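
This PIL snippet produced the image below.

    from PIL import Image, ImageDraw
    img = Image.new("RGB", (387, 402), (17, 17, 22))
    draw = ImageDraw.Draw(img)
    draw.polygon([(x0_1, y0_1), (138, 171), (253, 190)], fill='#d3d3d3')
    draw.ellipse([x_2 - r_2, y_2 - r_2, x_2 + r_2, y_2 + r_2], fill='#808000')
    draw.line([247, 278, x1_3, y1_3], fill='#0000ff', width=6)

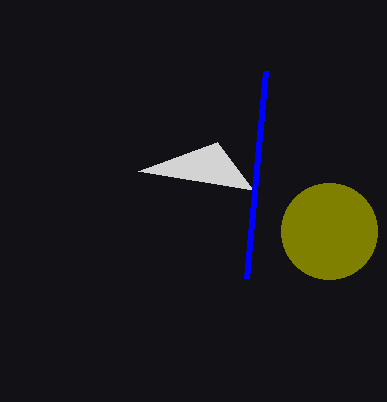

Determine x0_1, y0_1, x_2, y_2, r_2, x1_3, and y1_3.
x0_1 = 217
y0_1 = 142
x_2 = 329
y_2 = 231
r_2 = 48
x1_3 = 266
y1_3 = 71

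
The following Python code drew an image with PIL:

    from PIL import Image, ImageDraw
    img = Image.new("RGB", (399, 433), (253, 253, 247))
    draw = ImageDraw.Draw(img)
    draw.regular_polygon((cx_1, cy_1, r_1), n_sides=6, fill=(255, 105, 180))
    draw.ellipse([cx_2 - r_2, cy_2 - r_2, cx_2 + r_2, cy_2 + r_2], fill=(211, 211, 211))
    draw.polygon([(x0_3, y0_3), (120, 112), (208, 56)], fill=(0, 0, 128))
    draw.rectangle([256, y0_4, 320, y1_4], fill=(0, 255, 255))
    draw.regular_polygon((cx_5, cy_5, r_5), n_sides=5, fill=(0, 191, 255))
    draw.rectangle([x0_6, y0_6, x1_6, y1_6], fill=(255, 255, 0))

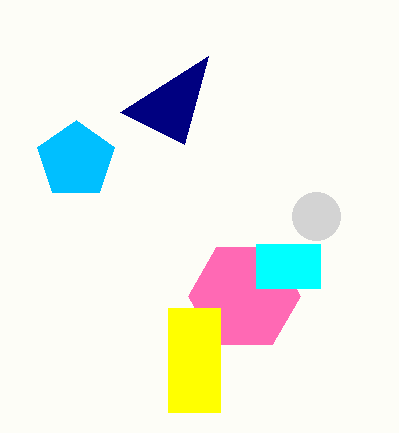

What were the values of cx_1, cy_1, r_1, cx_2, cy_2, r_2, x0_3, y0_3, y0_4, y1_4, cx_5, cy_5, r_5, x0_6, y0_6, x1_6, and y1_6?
cx_1 = 244
cy_1 = 296
r_1 = 56
cx_2 = 316
cy_2 = 216
r_2 = 24
x0_3 = 184
y0_3 = 144
y0_4 = 244
y1_4 = 288
cx_5 = 76
cy_5 = 160
r_5 = 40
x0_6 = 168
y0_6 = 308
x1_6 = 220
y1_6 = 412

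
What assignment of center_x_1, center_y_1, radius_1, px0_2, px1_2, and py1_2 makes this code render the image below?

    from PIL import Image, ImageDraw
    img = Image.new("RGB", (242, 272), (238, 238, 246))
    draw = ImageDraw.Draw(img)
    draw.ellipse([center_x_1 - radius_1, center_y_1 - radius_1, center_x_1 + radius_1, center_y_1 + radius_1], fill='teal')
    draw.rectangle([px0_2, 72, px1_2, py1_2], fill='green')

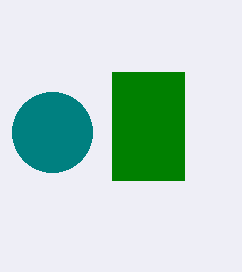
center_x_1 = 52
center_y_1 = 132
radius_1 = 40
px0_2 = 112
px1_2 = 184
py1_2 = 180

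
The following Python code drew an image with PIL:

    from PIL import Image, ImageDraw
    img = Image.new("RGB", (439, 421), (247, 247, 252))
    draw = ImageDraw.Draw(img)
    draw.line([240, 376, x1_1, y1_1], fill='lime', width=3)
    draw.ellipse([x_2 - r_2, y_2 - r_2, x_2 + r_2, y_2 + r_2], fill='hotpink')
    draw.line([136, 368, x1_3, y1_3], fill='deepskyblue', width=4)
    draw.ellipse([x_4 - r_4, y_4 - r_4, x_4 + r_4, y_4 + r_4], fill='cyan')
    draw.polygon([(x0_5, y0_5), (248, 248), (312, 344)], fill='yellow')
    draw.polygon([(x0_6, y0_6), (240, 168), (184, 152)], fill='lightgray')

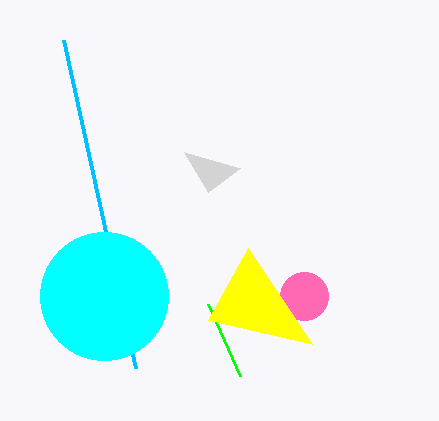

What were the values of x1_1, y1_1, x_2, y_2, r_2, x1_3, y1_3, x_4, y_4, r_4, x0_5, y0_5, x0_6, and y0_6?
x1_1 = 208; y1_1 = 304; x_2 = 304; y_2 = 296; r_2 = 24; x1_3 = 64; y1_3 = 40; x_4 = 104; y_4 = 296; r_4 = 64; x0_5 = 208; y0_5 = 320; x0_6 = 208; y0_6 = 192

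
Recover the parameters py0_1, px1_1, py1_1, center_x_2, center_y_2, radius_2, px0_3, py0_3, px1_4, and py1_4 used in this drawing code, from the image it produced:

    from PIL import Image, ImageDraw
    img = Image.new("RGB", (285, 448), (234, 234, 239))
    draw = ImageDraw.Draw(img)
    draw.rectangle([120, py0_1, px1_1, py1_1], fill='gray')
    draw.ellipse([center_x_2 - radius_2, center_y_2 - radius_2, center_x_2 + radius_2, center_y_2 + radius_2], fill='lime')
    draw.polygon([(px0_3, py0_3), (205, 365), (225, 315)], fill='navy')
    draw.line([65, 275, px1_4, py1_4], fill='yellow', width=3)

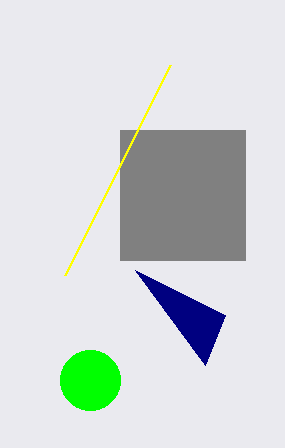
py0_1 = 130
px1_1 = 245
py1_1 = 260
center_x_2 = 90
center_y_2 = 380
radius_2 = 30
px0_3 = 135
py0_3 = 270
px1_4 = 170
py1_4 = 65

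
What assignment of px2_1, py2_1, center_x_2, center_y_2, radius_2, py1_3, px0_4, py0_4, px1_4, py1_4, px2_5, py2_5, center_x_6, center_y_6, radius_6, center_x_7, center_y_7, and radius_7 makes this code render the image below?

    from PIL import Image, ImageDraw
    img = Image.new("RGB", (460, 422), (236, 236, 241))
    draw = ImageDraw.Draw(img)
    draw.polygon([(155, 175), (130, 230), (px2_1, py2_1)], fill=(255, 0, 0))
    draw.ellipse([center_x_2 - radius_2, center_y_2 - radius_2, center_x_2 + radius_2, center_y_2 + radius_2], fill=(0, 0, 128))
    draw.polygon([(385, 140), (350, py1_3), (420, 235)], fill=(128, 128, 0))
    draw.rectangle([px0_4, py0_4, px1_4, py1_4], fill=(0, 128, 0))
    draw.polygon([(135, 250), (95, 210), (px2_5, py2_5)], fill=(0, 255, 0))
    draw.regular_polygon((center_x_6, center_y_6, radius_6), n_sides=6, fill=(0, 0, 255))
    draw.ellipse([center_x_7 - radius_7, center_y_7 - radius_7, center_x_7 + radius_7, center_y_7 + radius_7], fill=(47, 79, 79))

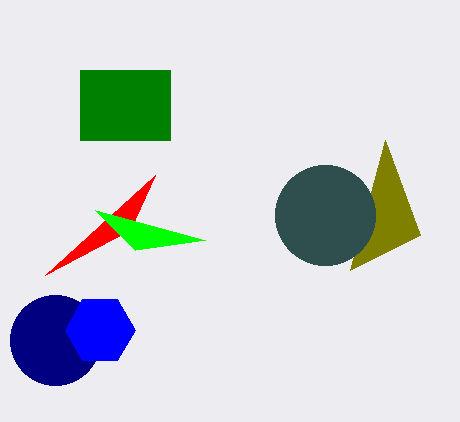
px2_1 = 45
py2_1 = 275
center_x_2 = 55
center_y_2 = 340
radius_2 = 45
py1_3 = 270
px0_4 = 80
py0_4 = 70
px1_4 = 170
py1_4 = 140
px2_5 = 205
py2_5 = 240
center_x_6 = 100
center_y_6 = 330
radius_6 = 35
center_x_7 = 325
center_y_7 = 215
radius_7 = 50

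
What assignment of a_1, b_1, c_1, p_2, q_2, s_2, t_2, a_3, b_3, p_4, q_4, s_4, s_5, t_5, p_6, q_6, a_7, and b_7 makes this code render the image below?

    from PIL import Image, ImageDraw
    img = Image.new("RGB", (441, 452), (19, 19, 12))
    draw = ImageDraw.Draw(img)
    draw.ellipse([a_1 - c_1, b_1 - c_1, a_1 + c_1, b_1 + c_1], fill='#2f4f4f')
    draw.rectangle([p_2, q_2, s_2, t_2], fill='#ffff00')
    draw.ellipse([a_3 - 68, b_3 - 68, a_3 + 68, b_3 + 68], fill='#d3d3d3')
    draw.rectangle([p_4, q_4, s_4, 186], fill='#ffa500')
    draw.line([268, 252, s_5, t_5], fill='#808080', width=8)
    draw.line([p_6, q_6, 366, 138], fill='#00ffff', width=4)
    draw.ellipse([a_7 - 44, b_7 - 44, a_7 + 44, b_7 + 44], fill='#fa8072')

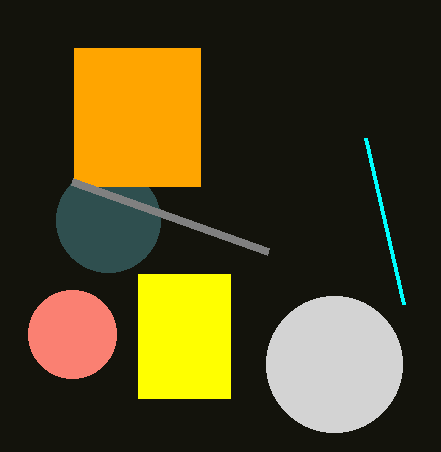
a_1 = 108
b_1 = 220
c_1 = 52
p_2 = 138
q_2 = 274
s_2 = 230
t_2 = 398
a_3 = 334
b_3 = 364
p_4 = 74
q_4 = 48
s_4 = 200
s_5 = 72
t_5 = 182
p_6 = 404
q_6 = 304
a_7 = 72
b_7 = 334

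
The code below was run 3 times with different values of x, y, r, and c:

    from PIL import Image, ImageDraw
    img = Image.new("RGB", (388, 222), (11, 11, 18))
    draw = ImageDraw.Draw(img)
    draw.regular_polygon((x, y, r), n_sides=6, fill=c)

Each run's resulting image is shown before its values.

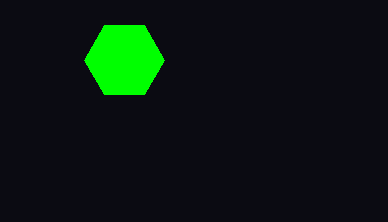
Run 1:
x = 124, y = 60, r = 40, c = 'lime'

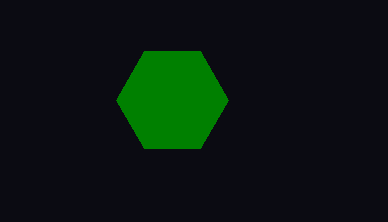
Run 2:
x = 172, y = 100, r = 56, c = 'green'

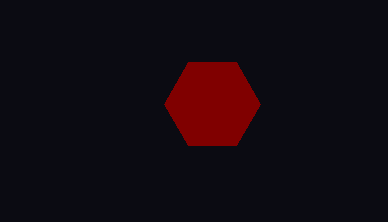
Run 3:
x = 212; y = 104; r = 48; c = 'maroon'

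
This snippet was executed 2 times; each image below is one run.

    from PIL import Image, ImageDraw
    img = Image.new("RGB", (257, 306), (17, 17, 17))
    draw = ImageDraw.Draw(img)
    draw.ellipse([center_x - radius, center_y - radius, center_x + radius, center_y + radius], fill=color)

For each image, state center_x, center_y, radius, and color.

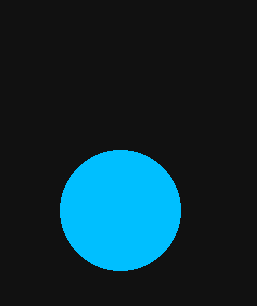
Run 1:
center_x = 120, center_y = 210, radius = 60, color = 'deepskyblue'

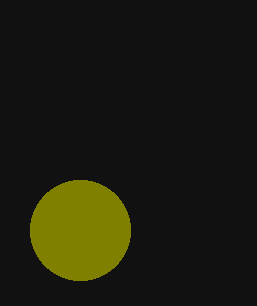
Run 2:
center_x = 80; center_y = 230; radius = 50; color = 'olive'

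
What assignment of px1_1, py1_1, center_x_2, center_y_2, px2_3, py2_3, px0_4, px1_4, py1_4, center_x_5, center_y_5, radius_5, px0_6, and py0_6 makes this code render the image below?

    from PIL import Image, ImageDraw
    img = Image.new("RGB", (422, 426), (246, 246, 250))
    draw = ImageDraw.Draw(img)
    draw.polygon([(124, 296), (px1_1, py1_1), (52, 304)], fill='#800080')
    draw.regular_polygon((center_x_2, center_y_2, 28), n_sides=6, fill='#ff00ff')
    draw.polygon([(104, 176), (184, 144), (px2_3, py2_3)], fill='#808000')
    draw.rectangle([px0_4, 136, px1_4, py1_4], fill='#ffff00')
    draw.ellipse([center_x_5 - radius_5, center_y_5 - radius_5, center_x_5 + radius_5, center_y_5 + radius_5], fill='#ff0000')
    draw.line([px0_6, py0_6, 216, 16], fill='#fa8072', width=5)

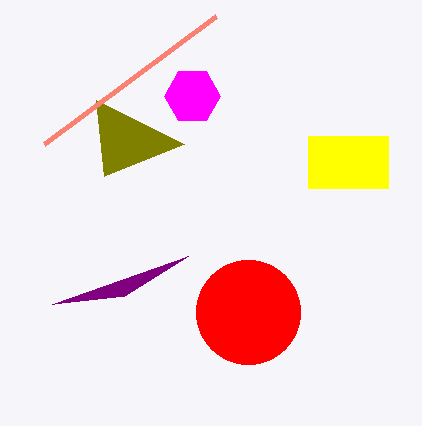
px1_1 = 188; py1_1 = 256; center_x_2 = 192; center_y_2 = 96; px2_3 = 96; py2_3 = 100; px0_4 = 308; px1_4 = 388; py1_4 = 188; center_x_5 = 248; center_y_5 = 312; radius_5 = 52; px0_6 = 44; py0_6 = 144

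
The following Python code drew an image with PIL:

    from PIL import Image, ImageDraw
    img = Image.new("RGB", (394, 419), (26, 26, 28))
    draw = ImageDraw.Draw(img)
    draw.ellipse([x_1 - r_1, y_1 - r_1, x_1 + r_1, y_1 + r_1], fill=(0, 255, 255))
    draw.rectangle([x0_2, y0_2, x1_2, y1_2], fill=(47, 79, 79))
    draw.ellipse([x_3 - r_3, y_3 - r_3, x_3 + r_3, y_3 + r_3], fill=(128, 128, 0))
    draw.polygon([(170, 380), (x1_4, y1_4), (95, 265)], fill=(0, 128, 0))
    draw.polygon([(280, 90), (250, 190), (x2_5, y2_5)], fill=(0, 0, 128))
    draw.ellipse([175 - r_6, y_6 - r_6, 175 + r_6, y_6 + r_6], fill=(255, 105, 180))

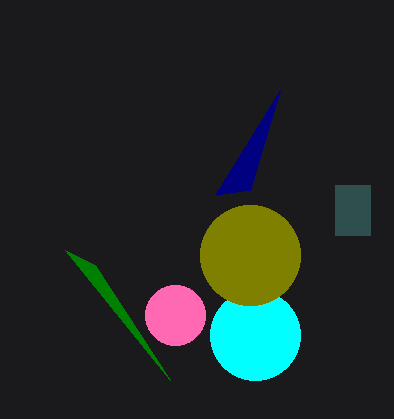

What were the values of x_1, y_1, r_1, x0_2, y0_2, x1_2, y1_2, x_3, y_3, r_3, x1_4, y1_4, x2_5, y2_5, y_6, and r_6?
x_1 = 255, y_1 = 335, r_1 = 45, x0_2 = 335, y0_2 = 185, x1_2 = 370, y1_2 = 235, x_3 = 250, y_3 = 255, r_3 = 50, x1_4 = 65, y1_4 = 250, x2_5 = 215, y2_5 = 195, y_6 = 315, r_6 = 30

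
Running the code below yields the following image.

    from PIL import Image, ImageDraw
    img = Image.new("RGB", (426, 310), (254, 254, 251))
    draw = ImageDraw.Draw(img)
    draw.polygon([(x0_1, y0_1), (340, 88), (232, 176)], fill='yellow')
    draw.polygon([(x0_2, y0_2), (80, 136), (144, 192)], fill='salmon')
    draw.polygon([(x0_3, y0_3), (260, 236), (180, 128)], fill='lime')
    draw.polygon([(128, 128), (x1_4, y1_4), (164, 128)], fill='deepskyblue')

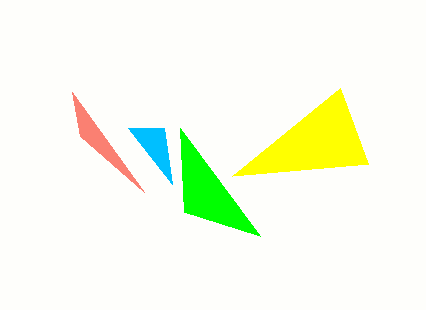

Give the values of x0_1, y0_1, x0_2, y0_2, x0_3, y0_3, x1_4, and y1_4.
x0_1 = 368; y0_1 = 164; x0_2 = 72; y0_2 = 92; x0_3 = 184; y0_3 = 212; x1_4 = 172; y1_4 = 184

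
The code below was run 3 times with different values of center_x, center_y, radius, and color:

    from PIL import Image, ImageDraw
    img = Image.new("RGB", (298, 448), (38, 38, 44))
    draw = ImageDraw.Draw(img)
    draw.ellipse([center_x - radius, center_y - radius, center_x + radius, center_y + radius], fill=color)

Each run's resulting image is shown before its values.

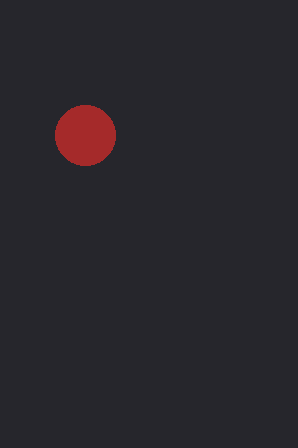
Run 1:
center_x = 85
center_y = 135
radius = 30
color = 'brown'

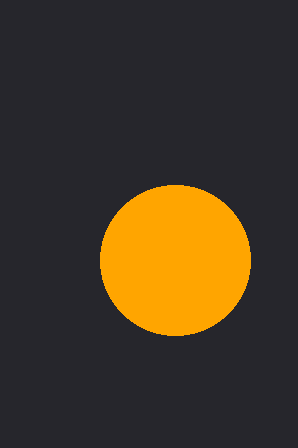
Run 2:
center_x = 175, center_y = 260, radius = 75, color = 'orange'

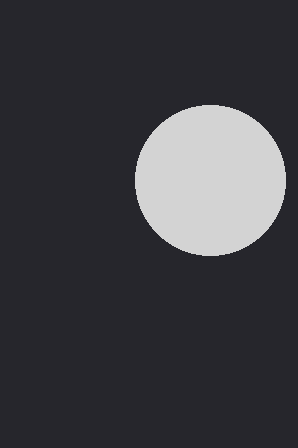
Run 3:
center_x = 210; center_y = 180; radius = 75; color = 'lightgray'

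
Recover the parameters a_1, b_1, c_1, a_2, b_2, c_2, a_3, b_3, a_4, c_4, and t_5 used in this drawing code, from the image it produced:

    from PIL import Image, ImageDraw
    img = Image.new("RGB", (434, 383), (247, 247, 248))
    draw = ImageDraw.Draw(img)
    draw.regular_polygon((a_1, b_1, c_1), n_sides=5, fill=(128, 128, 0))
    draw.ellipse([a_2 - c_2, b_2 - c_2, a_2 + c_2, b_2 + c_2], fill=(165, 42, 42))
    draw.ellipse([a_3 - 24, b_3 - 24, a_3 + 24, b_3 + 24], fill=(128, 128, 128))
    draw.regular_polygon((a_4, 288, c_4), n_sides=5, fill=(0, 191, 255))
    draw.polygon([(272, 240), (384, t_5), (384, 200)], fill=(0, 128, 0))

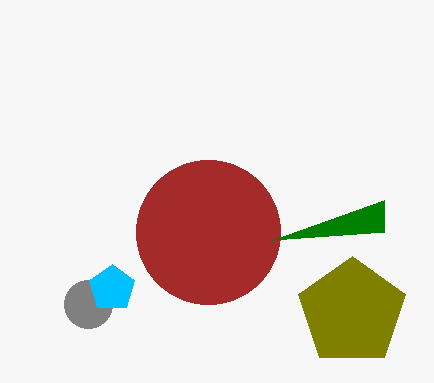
a_1 = 352; b_1 = 312; c_1 = 56; a_2 = 208; b_2 = 232; c_2 = 72; a_3 = 88; b_3 = 304; a_4 = 112; c_4 = 24; t_5 = 232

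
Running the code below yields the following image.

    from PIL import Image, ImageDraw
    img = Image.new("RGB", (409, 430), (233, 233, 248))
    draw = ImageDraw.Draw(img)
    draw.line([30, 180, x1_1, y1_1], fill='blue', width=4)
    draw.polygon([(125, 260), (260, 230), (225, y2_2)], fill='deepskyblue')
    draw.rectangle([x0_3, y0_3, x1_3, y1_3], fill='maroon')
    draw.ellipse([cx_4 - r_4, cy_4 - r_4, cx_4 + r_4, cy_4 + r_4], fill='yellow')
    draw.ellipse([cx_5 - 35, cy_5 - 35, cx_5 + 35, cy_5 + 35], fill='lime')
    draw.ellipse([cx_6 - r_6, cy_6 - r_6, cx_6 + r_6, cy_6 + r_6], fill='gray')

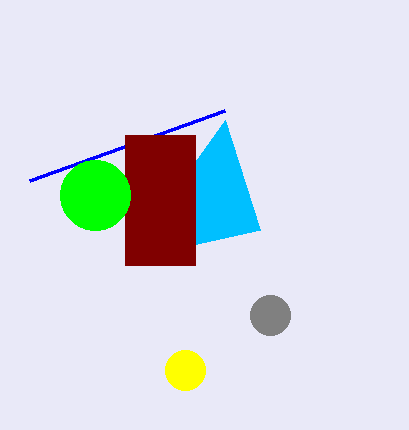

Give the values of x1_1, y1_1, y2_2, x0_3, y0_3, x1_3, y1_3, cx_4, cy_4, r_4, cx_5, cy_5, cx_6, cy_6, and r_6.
x1_1 = 225, y1_1 = 110, y2_2 = 120, x0_3 = 125, y0_3 = 135, x1_3 = 195, y1_3 = 265, cx_4 = 185, cy_4 = 370, r_4 = 20, cx_5 = 95, cy_5 = 195, cx_6 = 270, cy_6 = 315, r_6 = 20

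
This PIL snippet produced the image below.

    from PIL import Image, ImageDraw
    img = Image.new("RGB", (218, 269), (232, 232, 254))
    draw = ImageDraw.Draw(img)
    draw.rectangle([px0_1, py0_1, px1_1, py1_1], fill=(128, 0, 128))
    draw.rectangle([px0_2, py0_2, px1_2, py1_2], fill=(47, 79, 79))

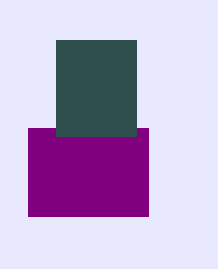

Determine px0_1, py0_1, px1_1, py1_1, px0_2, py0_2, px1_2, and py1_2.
px0_1 = 28
py0_1 = 128
px1_1 = 148
py1_1 = 216
px0_2 = 56
py0_2 = 40
px1_2 = 136
py1_2 = 136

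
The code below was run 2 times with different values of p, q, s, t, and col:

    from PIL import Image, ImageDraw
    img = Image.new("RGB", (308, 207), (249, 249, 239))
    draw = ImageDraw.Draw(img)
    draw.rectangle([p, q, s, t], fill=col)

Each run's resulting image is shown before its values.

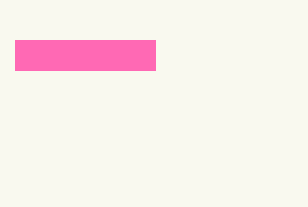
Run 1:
p = 15, q = 40, s = 155, t = 70, col = 'hotpink'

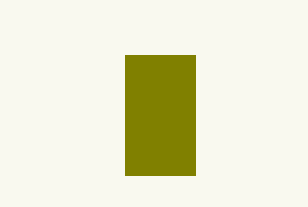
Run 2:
p = 125
q = 55
s = 195
t = 175
col = 'olive'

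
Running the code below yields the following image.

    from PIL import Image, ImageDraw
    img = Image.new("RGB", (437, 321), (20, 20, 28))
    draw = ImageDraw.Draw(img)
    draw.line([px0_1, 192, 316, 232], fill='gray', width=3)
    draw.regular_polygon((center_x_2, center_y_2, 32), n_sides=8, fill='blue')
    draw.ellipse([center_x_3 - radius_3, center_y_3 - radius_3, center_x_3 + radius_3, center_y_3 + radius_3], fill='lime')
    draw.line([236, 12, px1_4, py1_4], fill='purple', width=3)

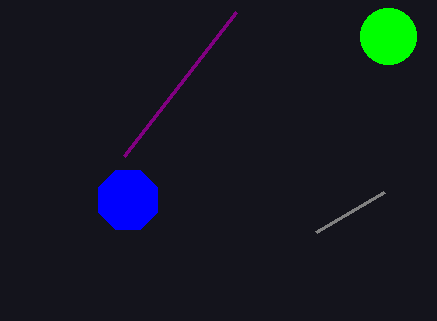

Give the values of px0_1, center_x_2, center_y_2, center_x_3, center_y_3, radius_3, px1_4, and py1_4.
px0_1 = 384
center_x_2 = 128
center_y_2 = 200
center_x_3 = 388
center_y_3 = 36
radius_3 = 28
px1_4 = 124
py1_4 = 156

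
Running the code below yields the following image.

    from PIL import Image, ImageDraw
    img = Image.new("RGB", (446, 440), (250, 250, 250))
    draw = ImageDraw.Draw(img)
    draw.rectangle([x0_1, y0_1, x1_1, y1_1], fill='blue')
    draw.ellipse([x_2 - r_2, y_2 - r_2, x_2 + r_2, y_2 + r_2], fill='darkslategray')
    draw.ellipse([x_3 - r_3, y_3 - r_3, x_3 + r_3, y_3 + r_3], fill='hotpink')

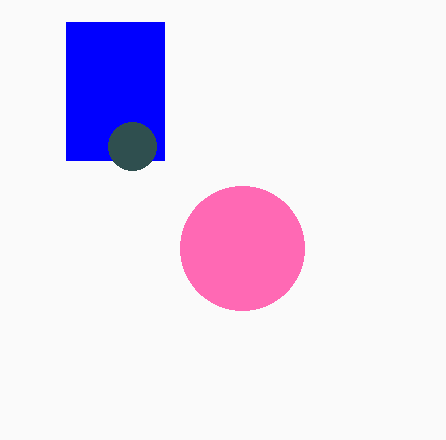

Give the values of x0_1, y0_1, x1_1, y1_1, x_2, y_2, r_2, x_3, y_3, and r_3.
x0_1 = 66, y0_1 = 22, x1_1 = 164, y1_1 = 160, x_2 = 132, y_2 = 146, r_2 = 24, x_3 = 242, y_3 = 248, r_3 = 62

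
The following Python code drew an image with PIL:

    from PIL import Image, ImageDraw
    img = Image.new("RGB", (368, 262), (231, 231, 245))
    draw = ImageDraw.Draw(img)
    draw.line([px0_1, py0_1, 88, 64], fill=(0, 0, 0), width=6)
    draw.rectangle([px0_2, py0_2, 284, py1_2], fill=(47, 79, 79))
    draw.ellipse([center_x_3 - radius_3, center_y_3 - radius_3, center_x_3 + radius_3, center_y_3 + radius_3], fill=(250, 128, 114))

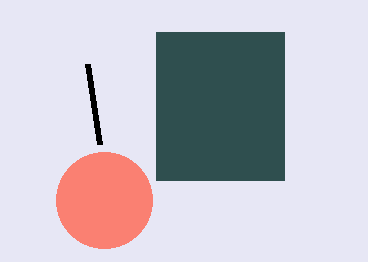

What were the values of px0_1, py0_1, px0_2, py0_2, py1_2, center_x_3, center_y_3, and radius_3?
px0_1 = 100
py0_1 = 144
px0_2 = 156
py0_2 = 32
py1_2 = 180
center_x_3 = 104
center_y_3 = 200
radius_3 = 48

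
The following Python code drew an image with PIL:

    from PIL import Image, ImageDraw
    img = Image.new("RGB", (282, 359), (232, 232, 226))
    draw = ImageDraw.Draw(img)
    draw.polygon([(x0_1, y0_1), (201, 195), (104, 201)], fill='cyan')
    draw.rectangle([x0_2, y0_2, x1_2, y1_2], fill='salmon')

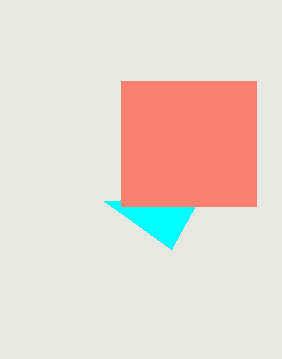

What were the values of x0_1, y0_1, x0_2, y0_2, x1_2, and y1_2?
x0_1 = 171, y0_1 = 249, x0_2 = 121, y0_2 = 81, x1_2 = 256, y1_2 = 206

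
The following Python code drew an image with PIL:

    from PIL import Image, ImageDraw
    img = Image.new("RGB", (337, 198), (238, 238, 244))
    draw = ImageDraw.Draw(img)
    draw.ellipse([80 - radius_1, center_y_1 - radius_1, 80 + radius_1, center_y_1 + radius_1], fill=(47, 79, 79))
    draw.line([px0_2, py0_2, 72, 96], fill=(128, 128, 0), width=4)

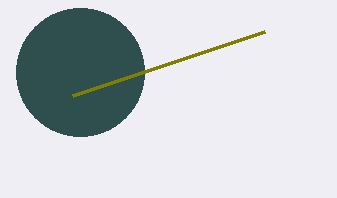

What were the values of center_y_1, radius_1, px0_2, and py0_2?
center_y_1 = 72
radius_1 = 64
px0_2 = 264
py0_2 = 32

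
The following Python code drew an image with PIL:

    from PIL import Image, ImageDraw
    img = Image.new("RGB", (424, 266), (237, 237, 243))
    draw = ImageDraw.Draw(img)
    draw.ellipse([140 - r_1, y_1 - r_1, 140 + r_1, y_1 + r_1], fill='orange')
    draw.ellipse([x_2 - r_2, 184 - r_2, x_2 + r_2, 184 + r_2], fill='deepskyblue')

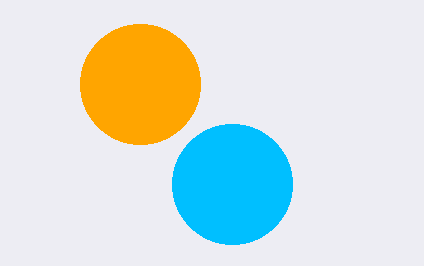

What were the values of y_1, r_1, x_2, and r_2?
y_1 = 84, r_1 = 60, x_2 = 232, r_2 = 60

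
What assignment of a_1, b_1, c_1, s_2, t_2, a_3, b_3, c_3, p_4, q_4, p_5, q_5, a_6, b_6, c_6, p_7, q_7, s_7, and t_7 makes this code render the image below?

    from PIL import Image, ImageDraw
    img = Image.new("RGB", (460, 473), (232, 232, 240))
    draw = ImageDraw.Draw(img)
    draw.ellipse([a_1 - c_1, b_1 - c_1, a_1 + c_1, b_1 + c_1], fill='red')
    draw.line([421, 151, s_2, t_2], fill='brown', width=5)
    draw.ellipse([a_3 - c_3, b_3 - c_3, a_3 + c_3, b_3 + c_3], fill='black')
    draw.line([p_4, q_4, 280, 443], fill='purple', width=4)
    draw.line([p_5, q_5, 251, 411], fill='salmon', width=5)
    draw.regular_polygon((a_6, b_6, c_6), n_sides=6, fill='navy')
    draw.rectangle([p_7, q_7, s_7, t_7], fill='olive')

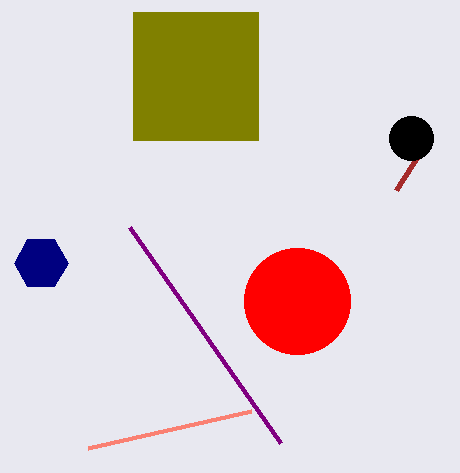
a_1 = 297
b_1 = 301
c_1 = 53
s_2 = 396
t_2 = 190
a_3 = 411
b_3 = 138
c_3 = 22
p_4 = 129
q_4 = 227
p_5 = 88
q_5 = 448
a_6 = 41
b_6 = 263
c_6 = 27
p_7 = 133
q_7 = 12
s_7 = 258
t_7 = 140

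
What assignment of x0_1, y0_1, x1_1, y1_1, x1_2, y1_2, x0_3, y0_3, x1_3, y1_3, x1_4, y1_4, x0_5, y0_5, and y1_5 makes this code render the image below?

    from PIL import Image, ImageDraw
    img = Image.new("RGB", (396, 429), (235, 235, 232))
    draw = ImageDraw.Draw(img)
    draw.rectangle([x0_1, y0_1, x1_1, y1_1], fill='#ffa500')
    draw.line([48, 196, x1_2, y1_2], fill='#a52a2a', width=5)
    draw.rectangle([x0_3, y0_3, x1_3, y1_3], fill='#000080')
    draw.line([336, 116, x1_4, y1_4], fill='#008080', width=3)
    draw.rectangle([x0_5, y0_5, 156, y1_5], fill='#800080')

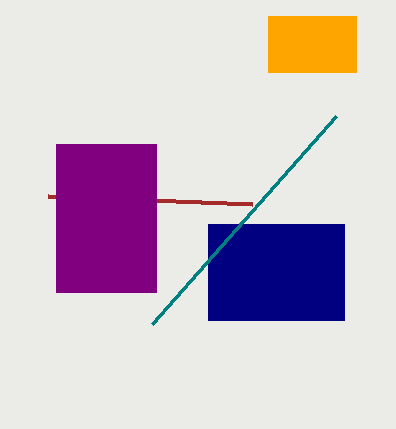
x0_1 = 268; y0_1 = 16; x1_1 = 356; y1_1 = 72; x1_2 = 252; y1_2 = 204; x0_3 = 208; y0_3 = 224; x1_3 = 344; y1_3 = 320; x1_4 = 152; y1_4 = 324; x0_5 = 56; y0_5 = 144; y1_5 = 292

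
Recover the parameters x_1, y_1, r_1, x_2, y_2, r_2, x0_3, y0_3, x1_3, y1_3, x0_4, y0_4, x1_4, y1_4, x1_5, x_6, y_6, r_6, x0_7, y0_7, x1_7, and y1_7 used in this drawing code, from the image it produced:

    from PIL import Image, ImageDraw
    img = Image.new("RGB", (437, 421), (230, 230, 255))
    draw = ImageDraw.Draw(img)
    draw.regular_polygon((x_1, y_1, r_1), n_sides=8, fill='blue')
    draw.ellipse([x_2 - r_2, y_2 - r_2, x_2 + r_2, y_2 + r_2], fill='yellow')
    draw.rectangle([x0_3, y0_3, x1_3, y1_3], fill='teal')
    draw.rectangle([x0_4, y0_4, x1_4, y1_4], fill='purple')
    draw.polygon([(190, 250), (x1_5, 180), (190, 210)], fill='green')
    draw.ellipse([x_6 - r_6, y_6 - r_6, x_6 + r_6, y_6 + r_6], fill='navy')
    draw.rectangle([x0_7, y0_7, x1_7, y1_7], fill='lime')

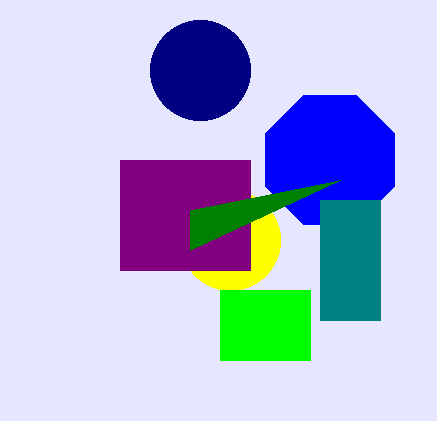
x_1 = 330; y_1 = 160; r_1 = 70; x_2 = 230; y_2 = 240; r_2 = 50; x0_3 = 320; y0_3 = 200; x1_3 = 380; y1_3 = 320; x0_4 = 120; y0_4 = 160; x1_4 = 250; y1_4 = 270; x1_5 = 340; x_6 = 200; y_6 = 70; r_6 = 50; x0_7 = 220; y0_7 = 290; x1_7 = 310; y1_7 = 360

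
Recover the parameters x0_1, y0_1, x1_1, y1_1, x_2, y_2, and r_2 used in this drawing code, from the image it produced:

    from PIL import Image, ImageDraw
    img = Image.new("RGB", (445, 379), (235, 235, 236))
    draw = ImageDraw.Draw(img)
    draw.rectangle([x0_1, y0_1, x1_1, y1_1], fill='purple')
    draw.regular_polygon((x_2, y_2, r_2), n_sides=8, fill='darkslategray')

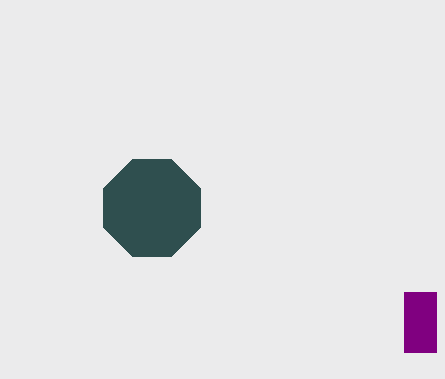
x0_1 = 404, y0_1 = 292, x1_1 = 436, y1_1 = 352, x_2 = 152, y_2 = 208, r_2 = 52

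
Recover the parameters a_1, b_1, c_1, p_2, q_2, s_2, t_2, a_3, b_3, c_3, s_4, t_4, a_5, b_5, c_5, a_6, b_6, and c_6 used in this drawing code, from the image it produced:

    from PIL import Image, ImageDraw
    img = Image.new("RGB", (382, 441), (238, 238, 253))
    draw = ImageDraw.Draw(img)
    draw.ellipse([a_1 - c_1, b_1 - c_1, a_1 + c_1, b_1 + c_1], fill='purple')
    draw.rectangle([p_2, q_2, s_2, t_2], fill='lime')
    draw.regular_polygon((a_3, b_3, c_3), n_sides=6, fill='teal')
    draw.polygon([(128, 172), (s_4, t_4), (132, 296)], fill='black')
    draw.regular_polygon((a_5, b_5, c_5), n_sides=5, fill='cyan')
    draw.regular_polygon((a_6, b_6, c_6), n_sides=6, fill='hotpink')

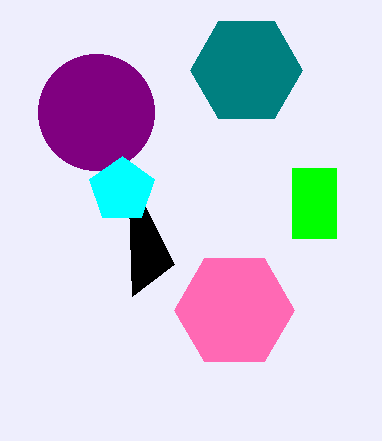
a_1 = 96; b_1 = 112; c_1 = 58; p_2 = 292; q_2 = 168; s_2 = 336; t_2 = 238; a_3 = 246; b_3 = 70; c_3 = 56; s_4 = 174; t_4 = 264; a_5 = 122; b_5 = 190; c_5 = 34; a_6 = 234; b_6 = 310; c_6 = 60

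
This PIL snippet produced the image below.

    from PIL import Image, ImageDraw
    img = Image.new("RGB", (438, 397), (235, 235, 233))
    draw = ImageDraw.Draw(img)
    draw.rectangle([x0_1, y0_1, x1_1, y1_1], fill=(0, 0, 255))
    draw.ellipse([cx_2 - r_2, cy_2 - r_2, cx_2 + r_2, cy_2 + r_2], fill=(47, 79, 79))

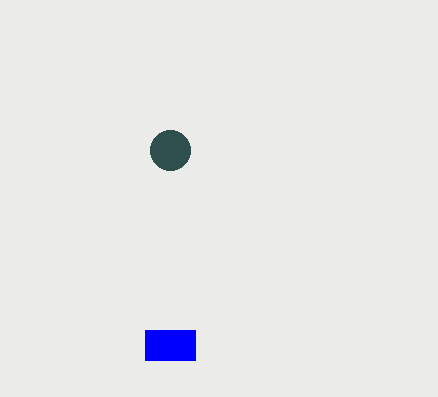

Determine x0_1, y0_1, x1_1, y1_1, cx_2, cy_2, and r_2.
x0_1 = 145; y0_1 = 330; x1_1 = 195; y1_1 = 360; cx_2 = 170; cy_2 = 150; r_2 = 20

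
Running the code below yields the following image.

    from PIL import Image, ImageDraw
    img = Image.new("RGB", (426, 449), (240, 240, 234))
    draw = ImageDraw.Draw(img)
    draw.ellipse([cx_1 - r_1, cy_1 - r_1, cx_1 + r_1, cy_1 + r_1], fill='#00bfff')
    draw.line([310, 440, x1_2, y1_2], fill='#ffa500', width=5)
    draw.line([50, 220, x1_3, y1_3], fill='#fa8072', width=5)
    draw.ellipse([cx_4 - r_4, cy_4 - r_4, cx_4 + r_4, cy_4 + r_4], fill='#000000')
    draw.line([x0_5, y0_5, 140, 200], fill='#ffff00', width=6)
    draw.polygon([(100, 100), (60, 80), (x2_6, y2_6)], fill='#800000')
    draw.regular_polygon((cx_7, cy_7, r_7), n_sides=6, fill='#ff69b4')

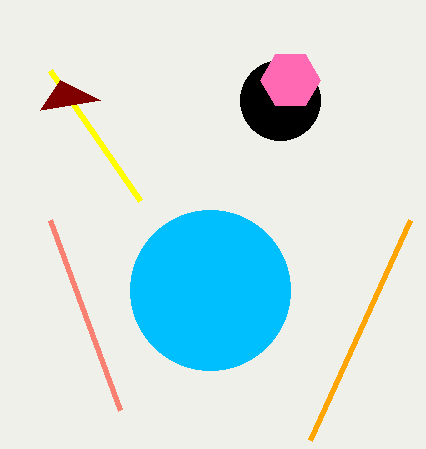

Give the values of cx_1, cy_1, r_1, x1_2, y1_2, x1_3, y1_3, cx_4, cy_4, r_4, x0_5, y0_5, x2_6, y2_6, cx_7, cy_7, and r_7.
cx_1 = 210, cy_1 = 290, r_1 = 80, x1_2 = 410, y1_2 = 220, x1_3 = 120, y1_3 = 410, cx_4 = 280, cy_4 = 100, r_4 = 40, x0_5 = 50, y0_5 = 70, x2_6 = 40, y2_6 = 110, cx_7 = 290, cy_7 = 80, r_7 = 30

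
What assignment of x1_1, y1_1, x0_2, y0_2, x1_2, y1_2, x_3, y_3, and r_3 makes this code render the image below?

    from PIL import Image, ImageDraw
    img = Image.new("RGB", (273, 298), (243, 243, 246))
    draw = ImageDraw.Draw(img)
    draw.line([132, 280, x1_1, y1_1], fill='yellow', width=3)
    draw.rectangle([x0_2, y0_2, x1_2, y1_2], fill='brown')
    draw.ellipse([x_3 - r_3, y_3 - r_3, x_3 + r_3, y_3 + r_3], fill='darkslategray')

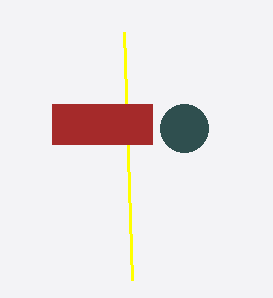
x1_1 = 124
y1_1 = 32
x0_2 = 52
y0_2 = 104
x1_2 = 152
y1_2 = 144
x_3 = 184
y_3 = 128
r_3 = 24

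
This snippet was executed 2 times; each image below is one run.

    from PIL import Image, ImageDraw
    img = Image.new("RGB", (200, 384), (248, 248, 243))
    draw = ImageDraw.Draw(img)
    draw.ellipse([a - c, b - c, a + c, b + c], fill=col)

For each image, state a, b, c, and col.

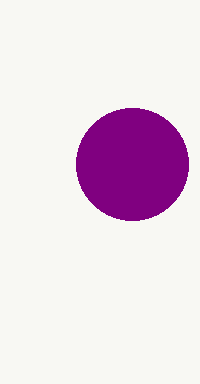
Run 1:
a = 132; b = 164; c = 56; col = 'purple'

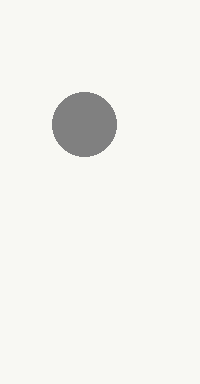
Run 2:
a = 84, b = 124, c = 32, col = 'gray'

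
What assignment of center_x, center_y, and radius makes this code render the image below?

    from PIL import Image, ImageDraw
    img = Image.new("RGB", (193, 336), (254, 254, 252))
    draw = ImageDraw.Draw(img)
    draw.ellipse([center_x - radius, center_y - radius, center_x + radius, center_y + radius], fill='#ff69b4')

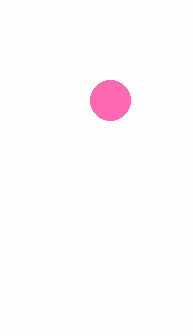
center_x = 110; center_y = 100; radius = 20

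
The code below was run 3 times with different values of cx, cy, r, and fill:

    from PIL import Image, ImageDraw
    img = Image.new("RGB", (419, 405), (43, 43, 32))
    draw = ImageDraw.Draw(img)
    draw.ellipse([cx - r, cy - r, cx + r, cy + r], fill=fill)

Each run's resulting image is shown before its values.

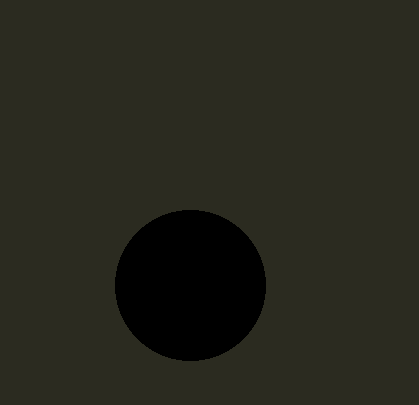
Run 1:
cx = 190
cy = 285
r = 75
fill = 'black'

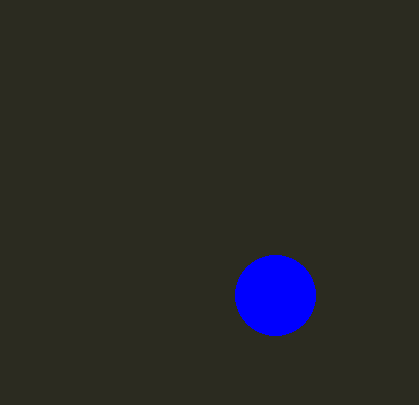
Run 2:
cx = 275; cy = 295; r = 40; fill = 'blue'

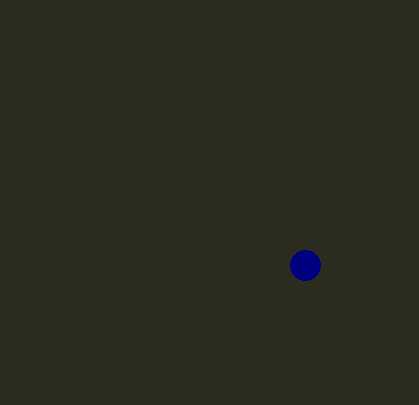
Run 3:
cx = 305
cy = 265
r = 15
fill = 'navy'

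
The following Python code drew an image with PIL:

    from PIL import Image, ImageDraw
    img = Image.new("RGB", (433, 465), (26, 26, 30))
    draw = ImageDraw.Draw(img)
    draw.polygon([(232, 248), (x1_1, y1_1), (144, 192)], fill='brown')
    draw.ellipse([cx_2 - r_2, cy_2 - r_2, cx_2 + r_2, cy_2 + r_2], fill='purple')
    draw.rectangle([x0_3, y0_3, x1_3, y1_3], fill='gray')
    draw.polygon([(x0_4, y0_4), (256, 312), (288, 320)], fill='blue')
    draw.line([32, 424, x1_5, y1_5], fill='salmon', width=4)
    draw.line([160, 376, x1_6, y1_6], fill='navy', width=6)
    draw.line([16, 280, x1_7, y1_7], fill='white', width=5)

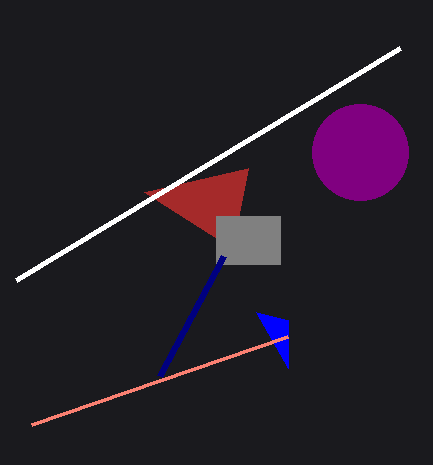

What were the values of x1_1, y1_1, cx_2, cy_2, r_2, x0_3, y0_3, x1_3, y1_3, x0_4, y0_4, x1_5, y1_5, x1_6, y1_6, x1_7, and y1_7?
x1_1 = 248, y1_1 = 168, cx_2 = 360, cy_2 = 152, r_2 = 48, x0_3 = 216, y0_3 = 216, x1_3 = 280, y1_3 = 264, x0_4 = 288, y0_4 = 368, x1_5 = 288, y1_5 = 336, x1_6 = 224, y1_6 = 256, x1_7 = 400, y1_7 = 48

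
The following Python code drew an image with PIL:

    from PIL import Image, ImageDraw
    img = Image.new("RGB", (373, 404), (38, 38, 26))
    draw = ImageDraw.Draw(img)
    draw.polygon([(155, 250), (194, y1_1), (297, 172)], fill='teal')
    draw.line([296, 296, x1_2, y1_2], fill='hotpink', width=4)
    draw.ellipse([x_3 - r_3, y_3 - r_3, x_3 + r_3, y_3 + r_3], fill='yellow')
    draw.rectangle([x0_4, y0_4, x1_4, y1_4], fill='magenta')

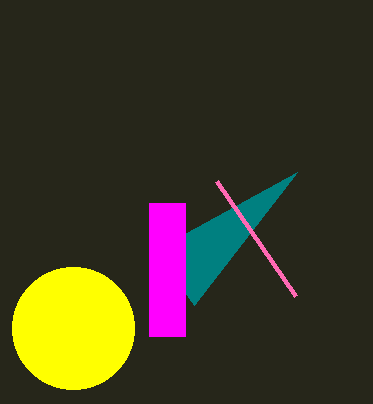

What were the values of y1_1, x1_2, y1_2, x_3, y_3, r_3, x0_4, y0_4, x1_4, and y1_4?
y1_1 = 305, x1_2 = 217, y1_2 = 181, x_3 = 73, y_3 = 328, r_3 = 61, x0_4 = 149, y0_4 = 203, x1_4 = 185, y1_4 = 336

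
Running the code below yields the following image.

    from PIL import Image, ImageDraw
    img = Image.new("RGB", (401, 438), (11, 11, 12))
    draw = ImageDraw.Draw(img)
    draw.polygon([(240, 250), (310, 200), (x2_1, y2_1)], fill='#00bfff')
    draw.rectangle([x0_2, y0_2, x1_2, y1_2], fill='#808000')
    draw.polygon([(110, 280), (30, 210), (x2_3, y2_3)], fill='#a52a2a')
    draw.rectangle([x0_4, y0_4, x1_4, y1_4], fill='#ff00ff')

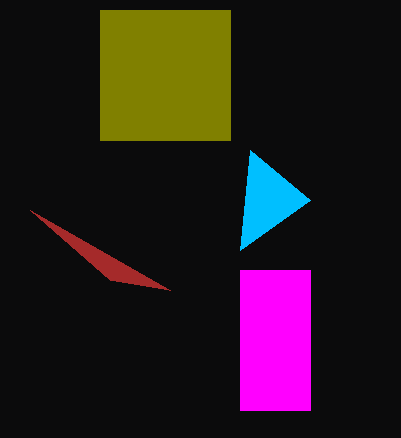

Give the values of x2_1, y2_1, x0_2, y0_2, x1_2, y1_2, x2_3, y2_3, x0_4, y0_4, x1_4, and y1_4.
x2_1 = 250, y2_1 = 150, x0_2 = 100, y0_2 = 10, x1_2 = 230, y1_2 = 140, x2_3 = 170, y2_3 = 290, x0_4 = 240, y0_4 = 270, x1_4 = 310, y1_4 = 410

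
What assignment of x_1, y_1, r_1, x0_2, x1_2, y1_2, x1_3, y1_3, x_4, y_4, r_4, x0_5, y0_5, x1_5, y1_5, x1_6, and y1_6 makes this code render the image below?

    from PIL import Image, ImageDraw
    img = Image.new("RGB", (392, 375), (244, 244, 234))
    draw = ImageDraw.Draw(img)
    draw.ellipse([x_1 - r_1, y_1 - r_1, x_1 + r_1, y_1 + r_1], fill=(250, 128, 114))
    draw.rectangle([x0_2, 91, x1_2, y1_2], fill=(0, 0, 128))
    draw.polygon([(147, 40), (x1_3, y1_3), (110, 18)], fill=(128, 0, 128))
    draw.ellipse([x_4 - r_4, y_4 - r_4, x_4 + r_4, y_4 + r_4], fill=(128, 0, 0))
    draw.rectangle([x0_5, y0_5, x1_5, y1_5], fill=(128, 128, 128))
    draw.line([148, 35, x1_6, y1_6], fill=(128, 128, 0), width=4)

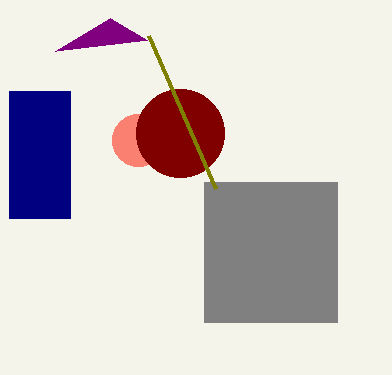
x_1 = 138
y_1 = 140
r_1 = 26
x0_2 = 9
x1_2 = 70
y1_2 = 218
x1_3 = 55
y1_3 = 51
x_4 = 180
y_4 = 133
r_4 = 44
x0_5 = 204
y0_5 = 182
x1_5 = 337
y1_5 = 322
x1_6 = 215
y1_6 = 188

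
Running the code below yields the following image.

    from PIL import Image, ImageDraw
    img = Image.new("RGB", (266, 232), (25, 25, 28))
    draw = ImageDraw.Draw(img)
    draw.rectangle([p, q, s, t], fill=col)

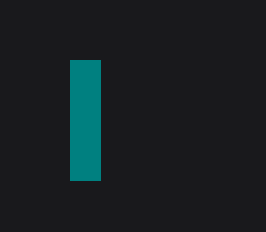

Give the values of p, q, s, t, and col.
p = 70, q = 60, s = 100, t = 180, col = 'teal'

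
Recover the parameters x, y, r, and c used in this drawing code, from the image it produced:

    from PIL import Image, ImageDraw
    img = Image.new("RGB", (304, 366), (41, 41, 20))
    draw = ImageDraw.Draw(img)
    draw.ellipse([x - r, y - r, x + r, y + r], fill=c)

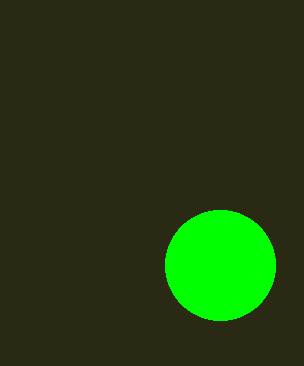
x = 220, y = 265, r = 55, c = 'lime'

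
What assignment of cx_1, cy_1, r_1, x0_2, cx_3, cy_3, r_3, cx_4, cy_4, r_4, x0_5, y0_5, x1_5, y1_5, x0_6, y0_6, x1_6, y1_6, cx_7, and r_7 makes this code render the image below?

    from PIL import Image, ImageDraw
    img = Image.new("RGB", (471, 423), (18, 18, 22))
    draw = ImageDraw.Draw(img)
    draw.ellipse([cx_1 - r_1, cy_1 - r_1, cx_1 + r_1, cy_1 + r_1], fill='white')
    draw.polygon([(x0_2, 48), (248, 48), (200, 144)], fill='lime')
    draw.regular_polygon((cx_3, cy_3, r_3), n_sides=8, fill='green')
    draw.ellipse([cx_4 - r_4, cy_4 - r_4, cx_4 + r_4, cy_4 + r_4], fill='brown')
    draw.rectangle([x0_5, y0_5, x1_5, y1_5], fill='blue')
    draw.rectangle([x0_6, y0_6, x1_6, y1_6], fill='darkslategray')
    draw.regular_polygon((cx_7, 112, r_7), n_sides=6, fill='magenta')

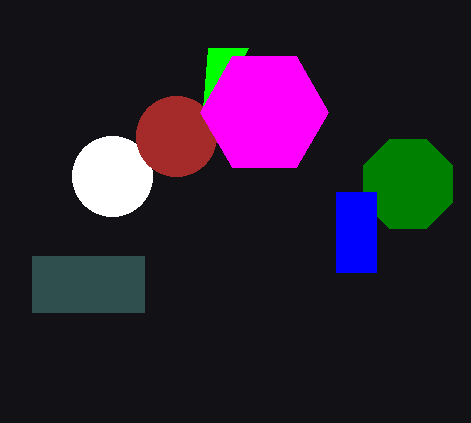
cx_1 = 112; cy_1 = 176; r_1 = 40; x0_2 = 208; cx_3 = 408; cy_3 = 184; r_3 = 48; cx_4 = 176; cy_4 = 136; r_4 = 40; x0_5 = 336; y0_5 = 192; x1_5 = 376; y1_5 = 272; x0_6 = 32; y0_6 = 256; x1_6 = 144; y1_6 = 312; cx_7 = 264; r_7 = 64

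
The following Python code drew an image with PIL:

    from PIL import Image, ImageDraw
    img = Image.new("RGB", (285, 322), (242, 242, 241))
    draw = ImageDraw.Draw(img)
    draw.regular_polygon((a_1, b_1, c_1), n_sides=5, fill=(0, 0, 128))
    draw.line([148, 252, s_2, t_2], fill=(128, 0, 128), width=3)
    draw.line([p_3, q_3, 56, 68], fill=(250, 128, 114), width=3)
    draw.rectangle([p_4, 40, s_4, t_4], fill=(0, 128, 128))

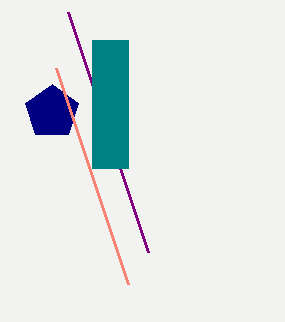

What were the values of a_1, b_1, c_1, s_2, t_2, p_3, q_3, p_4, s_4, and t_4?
a_1 = 52, b_1 = 112, c_1 = 28, s_2 = 68, t_2 = 12, p_3 = 128, q_3 = 284, p_4 = 92, s_4 = 128, t_4 = 168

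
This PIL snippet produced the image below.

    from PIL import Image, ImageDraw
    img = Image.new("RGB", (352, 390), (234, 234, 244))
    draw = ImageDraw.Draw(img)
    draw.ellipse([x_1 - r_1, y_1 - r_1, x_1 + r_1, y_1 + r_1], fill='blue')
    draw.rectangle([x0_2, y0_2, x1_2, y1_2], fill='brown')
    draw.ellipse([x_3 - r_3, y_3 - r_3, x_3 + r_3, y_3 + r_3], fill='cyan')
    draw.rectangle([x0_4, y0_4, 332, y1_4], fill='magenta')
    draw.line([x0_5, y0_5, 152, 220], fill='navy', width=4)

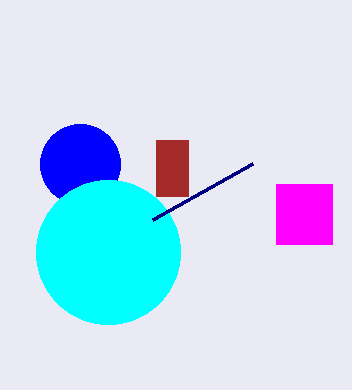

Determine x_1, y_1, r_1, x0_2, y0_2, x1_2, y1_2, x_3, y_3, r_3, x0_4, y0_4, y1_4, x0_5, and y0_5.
x_1 = 80, y_1 = 164, r_1 = 40, x0_2 = 156, y0_2 = 140, x1_2 = 188, y1_2 = 196, x_3 = 108, y_3 = 252, r_3 = 72, x0_4 = 276, y0_4 = 184, y1_4 = 244, x0_5 = 252, y0_5 = 164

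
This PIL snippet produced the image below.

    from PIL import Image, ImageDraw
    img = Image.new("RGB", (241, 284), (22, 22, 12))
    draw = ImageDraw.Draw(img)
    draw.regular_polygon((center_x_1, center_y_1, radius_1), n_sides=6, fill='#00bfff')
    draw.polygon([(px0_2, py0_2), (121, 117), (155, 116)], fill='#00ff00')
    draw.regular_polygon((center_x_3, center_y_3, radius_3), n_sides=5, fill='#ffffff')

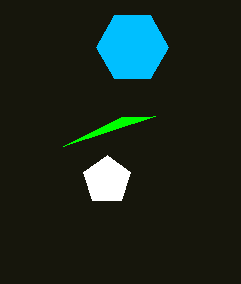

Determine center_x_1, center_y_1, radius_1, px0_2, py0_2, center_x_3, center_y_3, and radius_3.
center_x_1 = 132
center_y_1 = 47
radius_1 = 36
px0_2 = 63
py0_2 = 146
center_x_3 = 107
center_y_3 = 180
radius_3 = 25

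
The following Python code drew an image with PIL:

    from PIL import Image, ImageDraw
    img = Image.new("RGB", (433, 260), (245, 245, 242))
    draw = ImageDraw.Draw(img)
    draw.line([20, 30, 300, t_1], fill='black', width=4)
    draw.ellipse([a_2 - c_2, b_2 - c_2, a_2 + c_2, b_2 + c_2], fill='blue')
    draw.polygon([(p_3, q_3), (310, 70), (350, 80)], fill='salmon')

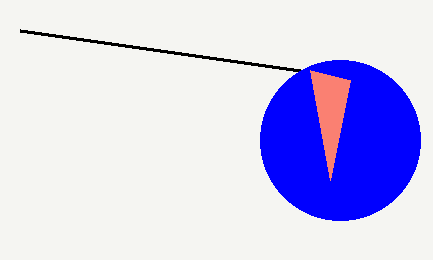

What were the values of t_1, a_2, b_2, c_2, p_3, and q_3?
t_1 = 70; a_2 = 340; b_2 = 140; c_2 = 80; p_3 = 330; q_3 = 180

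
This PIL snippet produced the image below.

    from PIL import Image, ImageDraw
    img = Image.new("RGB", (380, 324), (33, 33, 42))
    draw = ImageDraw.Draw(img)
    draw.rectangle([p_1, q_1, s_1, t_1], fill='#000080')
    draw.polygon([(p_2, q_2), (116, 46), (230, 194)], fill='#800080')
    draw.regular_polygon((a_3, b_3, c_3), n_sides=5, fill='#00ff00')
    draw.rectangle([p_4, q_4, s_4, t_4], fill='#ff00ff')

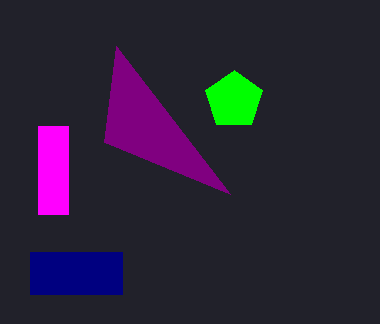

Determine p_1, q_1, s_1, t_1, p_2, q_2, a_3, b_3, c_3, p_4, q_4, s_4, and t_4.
p_1 = 30, q_1 = 252, s_1 = 122, t_1 = 294, p_2 = 104, q_2 = 142, a_3 = 234, b_3 = 100, c_3 = 30, p_4 = 38, q_4 = 126, s_4 = 68, t_4 = 214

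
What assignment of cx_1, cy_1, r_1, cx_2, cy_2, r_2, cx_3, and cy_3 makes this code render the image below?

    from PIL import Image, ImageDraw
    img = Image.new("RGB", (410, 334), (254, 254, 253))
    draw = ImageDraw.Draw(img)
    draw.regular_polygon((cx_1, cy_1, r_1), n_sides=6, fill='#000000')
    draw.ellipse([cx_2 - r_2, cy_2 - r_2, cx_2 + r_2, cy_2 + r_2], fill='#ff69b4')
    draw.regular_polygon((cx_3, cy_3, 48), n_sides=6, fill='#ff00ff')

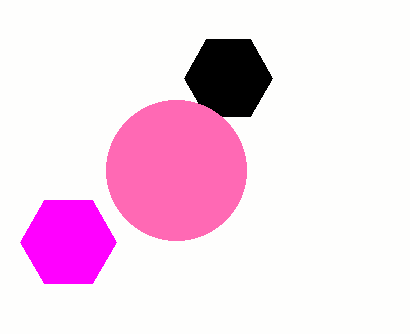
cx_1 = 228; cy_1 = 78; r_1 = 44; cx_2 = 176; cy_2 = 170; r_2 = 70; cx_3 = 68; cy_3 = 242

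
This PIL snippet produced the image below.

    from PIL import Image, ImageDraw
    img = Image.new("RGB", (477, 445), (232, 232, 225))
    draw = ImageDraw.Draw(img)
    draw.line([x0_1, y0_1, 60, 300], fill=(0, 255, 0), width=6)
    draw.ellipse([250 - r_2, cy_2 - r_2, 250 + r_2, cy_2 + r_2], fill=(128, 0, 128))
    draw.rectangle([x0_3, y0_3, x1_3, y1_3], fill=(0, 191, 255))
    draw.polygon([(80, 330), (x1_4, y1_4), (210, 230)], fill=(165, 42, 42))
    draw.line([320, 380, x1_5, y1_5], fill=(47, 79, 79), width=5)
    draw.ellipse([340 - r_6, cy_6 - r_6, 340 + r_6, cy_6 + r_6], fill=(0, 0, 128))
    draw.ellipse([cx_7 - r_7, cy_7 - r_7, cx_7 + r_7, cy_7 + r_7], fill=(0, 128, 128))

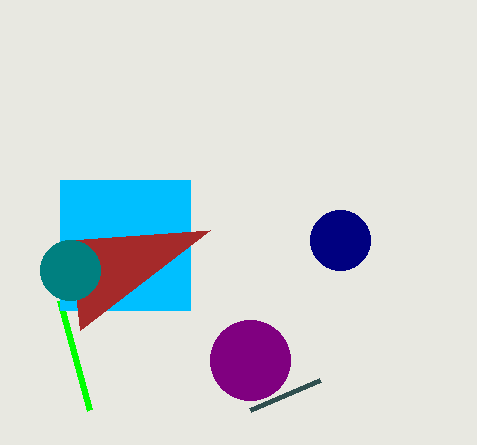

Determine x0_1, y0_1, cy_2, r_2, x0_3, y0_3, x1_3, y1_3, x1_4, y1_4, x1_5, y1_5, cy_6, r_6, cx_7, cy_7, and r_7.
x0_1 = 90, y0_1 = 410, cy_2 = 360, r_2 = 40, x0_3 = 60, y0_3 = 180, x1_3 = 190, y1_3 = 310, x1_4 = 70, y1_4 = 240, x1_5 = 250, y1_5 = 410, cy_6 = 240, r_6 = 30, cx_7 = 70, cy_7 = 270, r_7 = 30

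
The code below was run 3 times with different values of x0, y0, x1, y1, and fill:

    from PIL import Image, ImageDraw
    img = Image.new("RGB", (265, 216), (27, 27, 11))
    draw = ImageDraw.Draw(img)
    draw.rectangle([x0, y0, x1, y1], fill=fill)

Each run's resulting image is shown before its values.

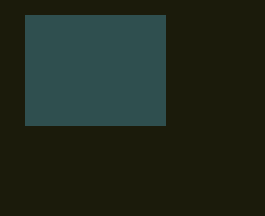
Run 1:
x0 = 25
y0 = 15
x1 = 165
y1 = 125
fill = 'darkslategray'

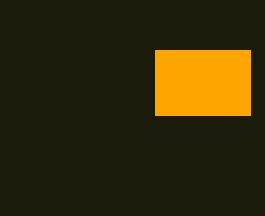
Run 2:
x0 = 155; y0 = 50; x1 = 250; y1 = 115; fill = 'orange'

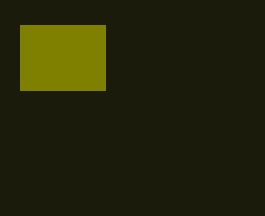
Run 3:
x0 = 20; y0 = 25; x1 = 105; y1 = 90; fill = 'olive'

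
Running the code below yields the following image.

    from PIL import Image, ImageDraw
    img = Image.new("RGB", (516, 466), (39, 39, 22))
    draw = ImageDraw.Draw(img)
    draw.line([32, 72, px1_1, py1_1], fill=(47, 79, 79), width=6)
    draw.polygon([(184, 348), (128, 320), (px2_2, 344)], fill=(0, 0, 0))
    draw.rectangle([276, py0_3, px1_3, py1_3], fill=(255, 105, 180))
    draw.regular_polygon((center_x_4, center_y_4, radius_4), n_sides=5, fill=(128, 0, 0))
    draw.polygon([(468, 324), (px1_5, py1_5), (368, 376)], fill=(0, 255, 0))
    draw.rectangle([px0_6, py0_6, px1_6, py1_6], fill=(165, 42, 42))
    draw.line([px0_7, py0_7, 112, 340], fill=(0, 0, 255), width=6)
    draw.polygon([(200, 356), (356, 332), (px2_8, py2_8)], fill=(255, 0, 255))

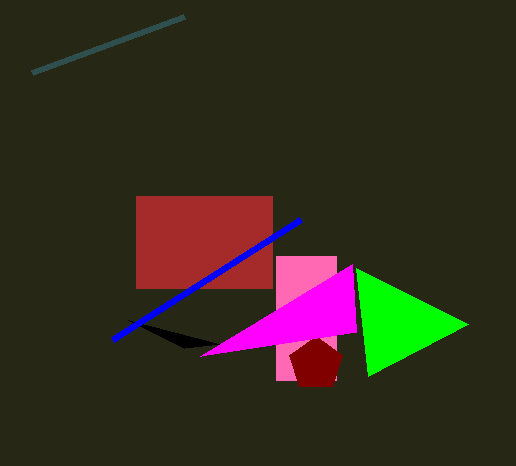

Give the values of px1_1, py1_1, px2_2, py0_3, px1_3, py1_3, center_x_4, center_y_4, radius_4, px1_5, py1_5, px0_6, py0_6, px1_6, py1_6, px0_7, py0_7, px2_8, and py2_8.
px1_1 = 184, py1_1 = 16, px2_2 = 220, py0_3 = 256, px1_3 = 336, py1_3 = 380, center_x_4 = 316, center_y_4 = 364, radius_4 = 28, px1_5 = 356, py1_5 = 268, px0_6 = 136, py0_6 = 196, px1_6 = 272, py1_6 = 288, px0_7 = 300, py0_7 = 220, px2_8 = 352, py2_8 = 264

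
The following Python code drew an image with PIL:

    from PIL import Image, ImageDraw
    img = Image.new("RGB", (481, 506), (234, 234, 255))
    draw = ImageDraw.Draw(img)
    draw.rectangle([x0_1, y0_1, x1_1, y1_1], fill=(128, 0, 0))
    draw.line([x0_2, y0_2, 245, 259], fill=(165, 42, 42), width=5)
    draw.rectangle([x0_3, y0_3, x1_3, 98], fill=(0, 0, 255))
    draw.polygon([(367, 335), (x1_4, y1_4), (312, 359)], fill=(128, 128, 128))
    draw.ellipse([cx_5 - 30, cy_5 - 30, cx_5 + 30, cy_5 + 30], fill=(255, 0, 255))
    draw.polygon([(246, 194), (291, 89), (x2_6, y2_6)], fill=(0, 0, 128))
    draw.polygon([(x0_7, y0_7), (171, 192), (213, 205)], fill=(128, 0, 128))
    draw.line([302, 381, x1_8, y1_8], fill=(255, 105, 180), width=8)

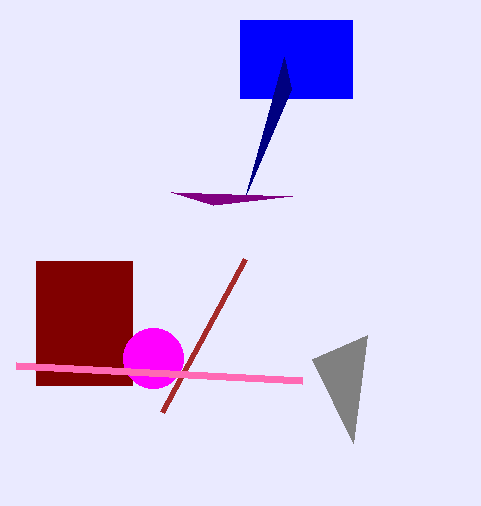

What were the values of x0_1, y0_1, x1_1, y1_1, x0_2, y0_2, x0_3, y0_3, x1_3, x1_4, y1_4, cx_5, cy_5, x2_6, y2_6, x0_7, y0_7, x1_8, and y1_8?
x0_1 = 36
y0_1 = 261
x1_1 = 132
y1_1 = 385
x0_2 = 162
y0_2 = 412
x0_3 = 240
y0_3 = 20
x1_3 = 352
x1_4 = 353
y1_4 = 443
cx_5 = 153
cy_5 = 358
x2_6 = 284
y2_6 = 57
x0_7 = 292
y0_7 = 196
x1_8 = 16
y1_8 = 366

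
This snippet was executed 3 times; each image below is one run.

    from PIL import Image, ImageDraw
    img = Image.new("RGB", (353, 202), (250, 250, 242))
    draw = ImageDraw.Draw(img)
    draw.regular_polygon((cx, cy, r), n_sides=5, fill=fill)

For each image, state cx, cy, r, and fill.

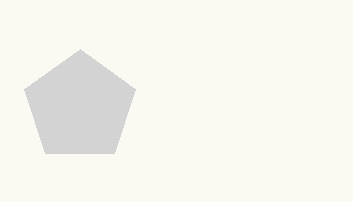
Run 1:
cx = 80
cy = 107
r = 58
fill = 'lightgray'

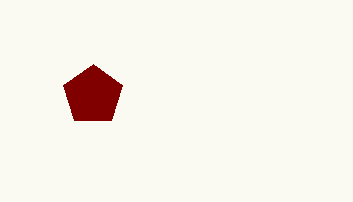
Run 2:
cx = 93
cy = 95
r = 31
fill = 'maroon'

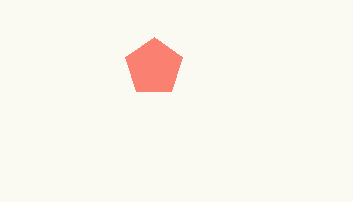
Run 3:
cx = 154; cy = 67; r = 30; fill = 'salmon'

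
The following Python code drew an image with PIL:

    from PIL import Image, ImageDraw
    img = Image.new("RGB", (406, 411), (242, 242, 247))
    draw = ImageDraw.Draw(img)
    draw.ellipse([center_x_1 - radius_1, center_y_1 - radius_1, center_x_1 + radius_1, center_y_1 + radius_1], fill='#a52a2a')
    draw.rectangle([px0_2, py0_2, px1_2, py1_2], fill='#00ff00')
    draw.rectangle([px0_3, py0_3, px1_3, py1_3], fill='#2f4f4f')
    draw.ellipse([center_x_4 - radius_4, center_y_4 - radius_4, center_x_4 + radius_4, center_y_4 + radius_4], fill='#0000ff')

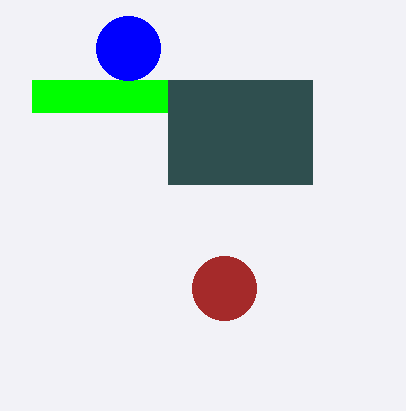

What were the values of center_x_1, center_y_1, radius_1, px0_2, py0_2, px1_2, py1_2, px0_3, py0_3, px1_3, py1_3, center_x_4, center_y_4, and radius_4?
center_x_1 = 224
center_y_1 = 288
radius_1 = 32
px0_2 = 32
py0_2 = 80
px1_2 = 168
py1_2 = 112
px0_3 = 168
py0_3 = 80
px1_3 = 312
py1_3 = 184
center_x_4 = 128
center_y_4 = 48
radius_4 = 32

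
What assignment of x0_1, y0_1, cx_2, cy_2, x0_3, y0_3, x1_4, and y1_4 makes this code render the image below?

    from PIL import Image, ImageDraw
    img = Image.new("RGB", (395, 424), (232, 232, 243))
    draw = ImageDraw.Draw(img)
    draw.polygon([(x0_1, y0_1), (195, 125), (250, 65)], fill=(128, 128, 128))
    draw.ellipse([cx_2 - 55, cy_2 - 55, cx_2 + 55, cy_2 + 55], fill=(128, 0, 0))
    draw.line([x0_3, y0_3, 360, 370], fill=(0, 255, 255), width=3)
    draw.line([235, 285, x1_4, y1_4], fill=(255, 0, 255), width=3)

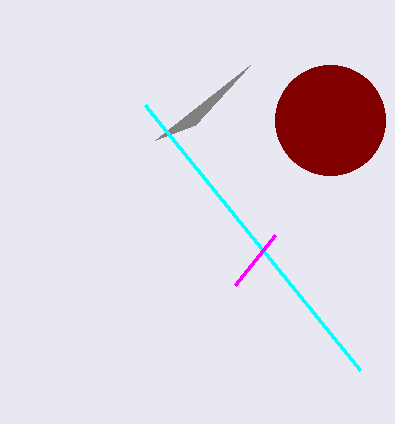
x0_1 = 155; y0_1 = 140; cx_2 = 330; cy_2 = 120; x0_3 = 145; y0_3 = 105; x1_4 = 275; y1_4 = 235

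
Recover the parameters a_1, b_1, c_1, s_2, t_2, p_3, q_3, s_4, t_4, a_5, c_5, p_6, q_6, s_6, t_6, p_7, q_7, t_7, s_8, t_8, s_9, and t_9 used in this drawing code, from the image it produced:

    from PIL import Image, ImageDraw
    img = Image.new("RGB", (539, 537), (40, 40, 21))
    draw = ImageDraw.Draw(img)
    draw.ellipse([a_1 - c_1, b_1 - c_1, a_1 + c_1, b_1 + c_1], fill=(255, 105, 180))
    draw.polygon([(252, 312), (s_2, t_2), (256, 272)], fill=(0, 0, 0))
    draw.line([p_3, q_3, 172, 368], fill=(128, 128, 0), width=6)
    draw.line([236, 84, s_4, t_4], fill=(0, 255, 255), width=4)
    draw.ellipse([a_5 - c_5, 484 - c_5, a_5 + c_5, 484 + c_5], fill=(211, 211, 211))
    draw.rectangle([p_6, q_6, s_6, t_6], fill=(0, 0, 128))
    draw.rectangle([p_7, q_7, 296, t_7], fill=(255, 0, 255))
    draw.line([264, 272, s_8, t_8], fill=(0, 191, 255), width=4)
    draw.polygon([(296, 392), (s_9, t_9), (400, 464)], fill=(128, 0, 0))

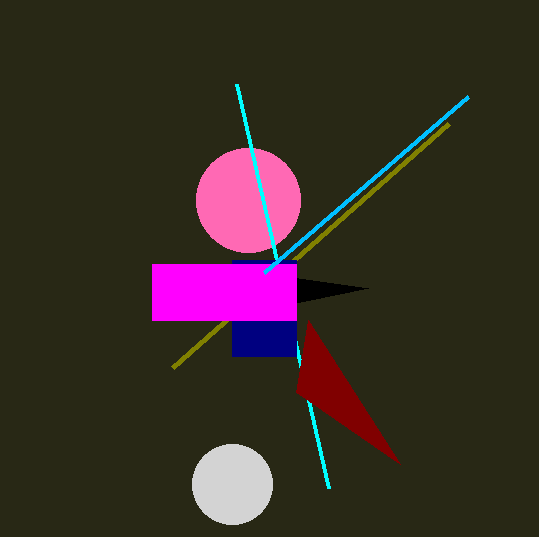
a_1 = 248
b_1 = 200
c_1 = 52
s_2 = 368
t_2 = 288
p_3 = 448
q_3 = 124
s_4 = 328
t_4 = 488
a_5 = 232
c_5 = 40
p_6 = 232
q_6 = 260
s_6 = 296
t_6 = 356
p_7 = 152
q_7 = 264
t_7 = 320
s_8 = 468
t_8 = 96
s_9 = 308
t_9 = 320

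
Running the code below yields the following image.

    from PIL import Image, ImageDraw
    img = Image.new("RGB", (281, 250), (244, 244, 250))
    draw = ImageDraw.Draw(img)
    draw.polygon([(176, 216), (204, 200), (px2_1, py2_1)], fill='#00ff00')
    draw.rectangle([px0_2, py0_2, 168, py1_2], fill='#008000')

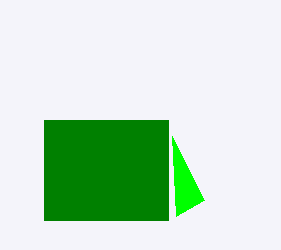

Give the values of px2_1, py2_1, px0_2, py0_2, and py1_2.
px2_1 = 172
py2_1 = 136
px0_2 = 44
py0_2 = 120
py1_2 = 220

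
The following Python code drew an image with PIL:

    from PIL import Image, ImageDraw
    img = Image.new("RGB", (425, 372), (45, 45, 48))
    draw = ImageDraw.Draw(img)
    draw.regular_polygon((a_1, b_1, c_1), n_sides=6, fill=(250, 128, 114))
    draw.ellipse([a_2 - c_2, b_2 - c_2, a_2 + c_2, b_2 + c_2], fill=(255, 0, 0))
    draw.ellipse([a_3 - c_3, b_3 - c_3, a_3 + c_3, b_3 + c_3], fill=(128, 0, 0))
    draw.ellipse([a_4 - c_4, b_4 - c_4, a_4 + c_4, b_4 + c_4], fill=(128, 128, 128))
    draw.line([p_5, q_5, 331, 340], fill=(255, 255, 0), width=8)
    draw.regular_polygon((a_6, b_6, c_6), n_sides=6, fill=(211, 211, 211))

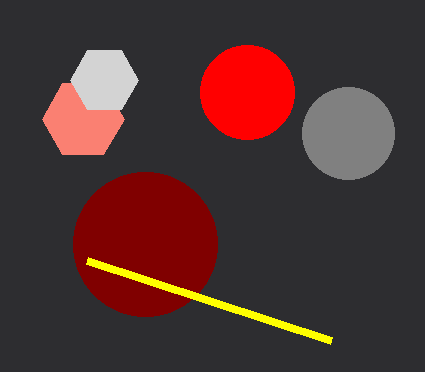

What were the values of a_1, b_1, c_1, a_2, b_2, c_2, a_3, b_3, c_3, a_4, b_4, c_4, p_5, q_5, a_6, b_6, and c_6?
a_1 = 83
b_1 = 119
c_1 = 41
a_2 = 247
b_2 = 92
c_2 = 47
a_3 = 145
b_3 = 244
c_3 = 72
a_4 = 348
b_4 = 133
c_4 = 46
p_5 = 87
q_5 = 260
a_6 = 104
b_6 = 80
c_6 = 34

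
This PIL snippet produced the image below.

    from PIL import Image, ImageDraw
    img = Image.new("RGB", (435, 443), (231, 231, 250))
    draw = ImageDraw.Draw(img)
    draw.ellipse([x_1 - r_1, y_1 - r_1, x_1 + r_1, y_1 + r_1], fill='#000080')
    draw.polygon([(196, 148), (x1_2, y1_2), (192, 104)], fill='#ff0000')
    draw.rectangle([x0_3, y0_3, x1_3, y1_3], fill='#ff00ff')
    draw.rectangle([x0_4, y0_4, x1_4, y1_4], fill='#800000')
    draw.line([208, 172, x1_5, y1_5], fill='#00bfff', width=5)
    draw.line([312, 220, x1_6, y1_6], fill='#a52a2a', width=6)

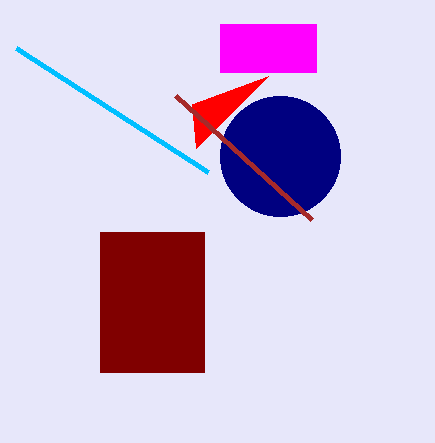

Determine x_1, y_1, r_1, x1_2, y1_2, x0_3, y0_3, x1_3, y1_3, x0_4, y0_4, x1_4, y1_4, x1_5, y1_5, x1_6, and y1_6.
x_1 = 280, y_1 = 156, r_1 = 60, x1_2 = 268, y1_2 = 76, x0_3 = 220, y0_3 = 24, x1_3 = 316, y1_3 = 72, x0_4 = 100, y0_4 = 232, x1_4 = 204, y1_4 = 372, x1_5 = 16, y1_5 = 48, x1_6 = 176, y1_6 = 96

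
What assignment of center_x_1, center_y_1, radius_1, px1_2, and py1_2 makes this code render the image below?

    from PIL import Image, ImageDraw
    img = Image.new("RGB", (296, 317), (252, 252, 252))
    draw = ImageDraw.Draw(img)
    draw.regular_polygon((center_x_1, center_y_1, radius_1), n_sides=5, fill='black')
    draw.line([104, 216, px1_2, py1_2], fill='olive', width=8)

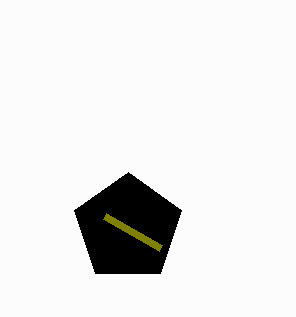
center_x_1 = 128
center_y_1 = 228
radius_1 = 56
px1_2 = 160
py1_2 = 248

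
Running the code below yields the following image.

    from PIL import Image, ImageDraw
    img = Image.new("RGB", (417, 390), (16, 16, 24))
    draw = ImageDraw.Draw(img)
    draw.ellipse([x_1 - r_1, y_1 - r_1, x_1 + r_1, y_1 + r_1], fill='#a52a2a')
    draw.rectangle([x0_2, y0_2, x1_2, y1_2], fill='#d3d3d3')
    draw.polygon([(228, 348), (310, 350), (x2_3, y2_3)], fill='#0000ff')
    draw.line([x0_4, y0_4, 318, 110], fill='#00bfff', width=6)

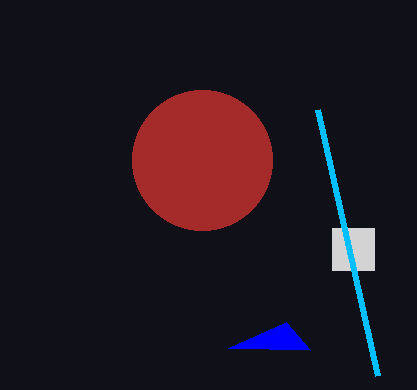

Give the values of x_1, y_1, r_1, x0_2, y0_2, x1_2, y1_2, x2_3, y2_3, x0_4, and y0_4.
x_1 = 202, y_1 = 160, r_1 = 70, x0_2 = 332, y0_2 = 228, x1_2 = 374, y1_2 = 270, x2_3 = 286, y2_3 = 322, x0_4 = 378, y0_4 = 376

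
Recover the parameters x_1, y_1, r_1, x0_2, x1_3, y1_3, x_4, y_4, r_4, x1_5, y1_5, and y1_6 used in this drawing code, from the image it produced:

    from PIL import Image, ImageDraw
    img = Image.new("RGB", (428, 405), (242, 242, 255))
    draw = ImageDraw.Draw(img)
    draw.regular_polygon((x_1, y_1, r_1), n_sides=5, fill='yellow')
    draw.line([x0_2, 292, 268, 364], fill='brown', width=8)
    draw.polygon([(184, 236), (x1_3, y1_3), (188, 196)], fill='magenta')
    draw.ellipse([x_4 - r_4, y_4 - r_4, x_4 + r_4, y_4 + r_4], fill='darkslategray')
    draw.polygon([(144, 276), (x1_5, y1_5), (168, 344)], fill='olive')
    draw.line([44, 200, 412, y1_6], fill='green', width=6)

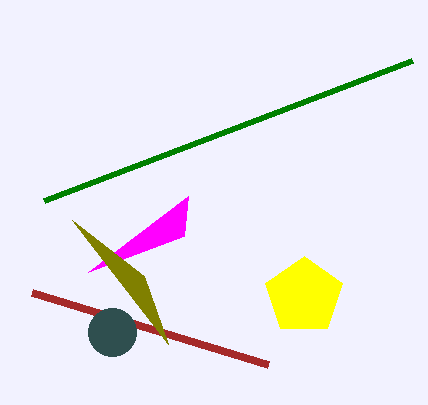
x_1 = 304; y_1 = 296; r_1 = 40; x0_2 = 32; x1_3 = 88; y1_3 = 272; x_4 = 112; y_4 = 332; r_4 = 24; x1_5 = 72; y1_5 = 220; y1_6 = 60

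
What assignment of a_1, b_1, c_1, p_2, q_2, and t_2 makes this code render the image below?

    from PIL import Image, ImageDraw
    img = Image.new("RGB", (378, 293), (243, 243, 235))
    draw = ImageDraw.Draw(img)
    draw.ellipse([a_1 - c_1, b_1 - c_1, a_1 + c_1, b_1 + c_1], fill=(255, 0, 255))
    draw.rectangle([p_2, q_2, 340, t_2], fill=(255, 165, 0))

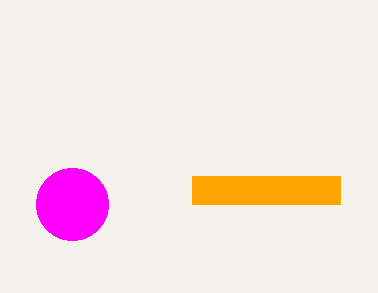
a_1 = 72, b_1 = 204, c_1 = 36, p_2 = 192, q_2 = 176, t_2 = 204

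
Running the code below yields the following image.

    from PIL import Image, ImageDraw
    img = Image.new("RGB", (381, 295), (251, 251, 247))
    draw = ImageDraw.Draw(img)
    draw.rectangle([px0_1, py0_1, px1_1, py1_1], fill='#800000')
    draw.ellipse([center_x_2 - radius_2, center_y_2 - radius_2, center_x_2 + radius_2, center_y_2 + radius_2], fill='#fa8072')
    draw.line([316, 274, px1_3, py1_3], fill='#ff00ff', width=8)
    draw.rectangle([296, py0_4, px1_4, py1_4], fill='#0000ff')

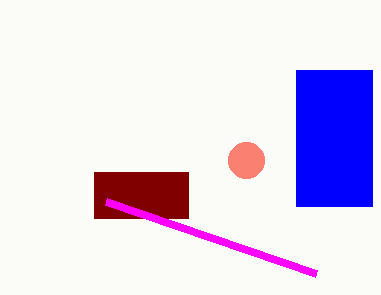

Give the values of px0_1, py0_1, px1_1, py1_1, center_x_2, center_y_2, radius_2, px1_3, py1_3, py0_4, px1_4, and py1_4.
px0_1 = 94; py0_1 = 172; px1_1 = 188; py1_1 = 218; center_x_2 = 246; center_y_2 = 160; radius_2 = 18; px1_3 = 106; py1_3 = 202; py0_4 = 70; px1_4 = 372; py1_4 = 206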